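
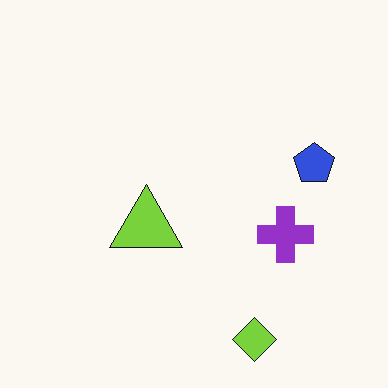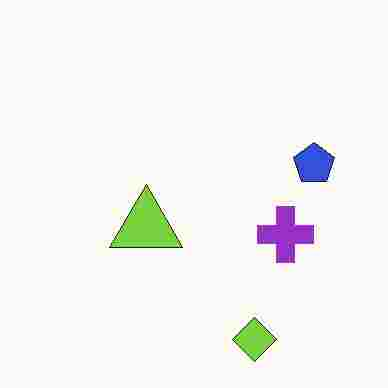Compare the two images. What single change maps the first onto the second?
The second image is the first heavily JPEG-compressed with obvious blocking artifacts.

Blocky 8×8 compression artifacts appear around shape edges and the flat background shows ringing — characteristic JPEG degradation.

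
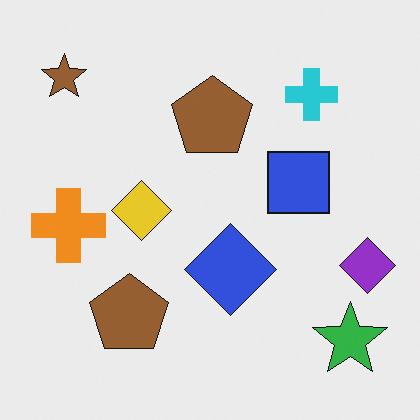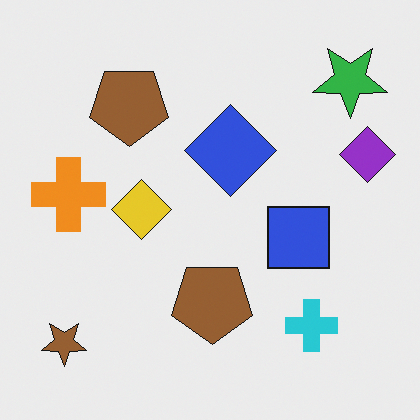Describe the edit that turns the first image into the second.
This is the original image flipped vertically (top ↔ bottom).

The brown star is in the top-left of the first image and the bottom-left of the second — shapes on opposite sides of the horizontal midline have swapped in a mirror flip.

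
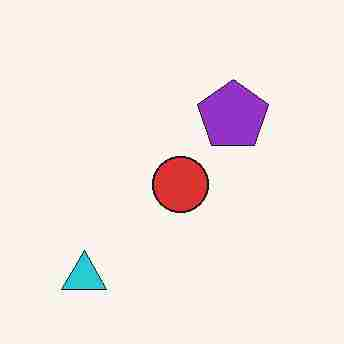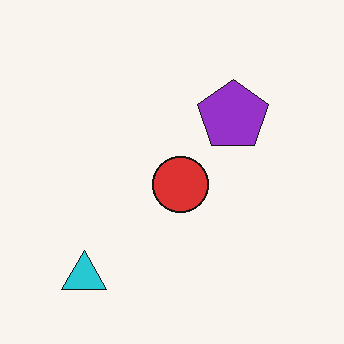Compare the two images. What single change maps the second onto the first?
It was heavily JPEG-compressed with obvious blocking artifacts.

Blocky 8×8 compression artifacts appear around shape edges and the flat background shows ringing — characteristic JPEG degradation.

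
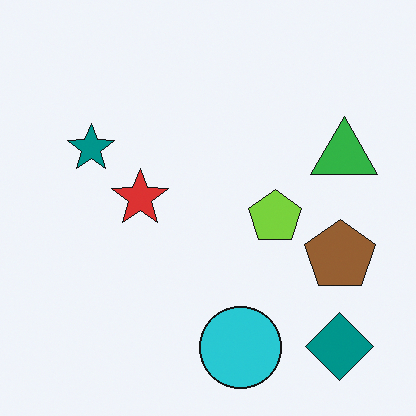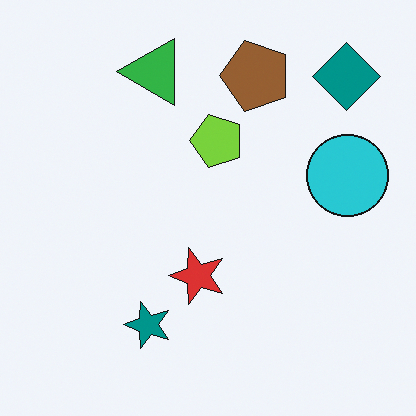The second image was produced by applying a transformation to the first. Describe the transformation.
The transformation is: rotated 90° counter-clockwise.

The teal diamond sits in the bottom-right of the first image and the top-right of the second — consistent with a whole-image 90° counter-clockwise rotation.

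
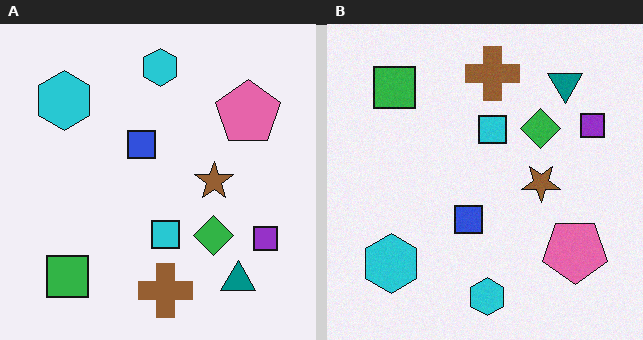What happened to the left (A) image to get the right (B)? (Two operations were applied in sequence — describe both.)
The image was degraded with a light layer of grain, then flipped vertically (top ↔ bottom).

Random speckle covers the whole image, including the flat background. The brown cross is in the bottom of the left (A) image and the top of the right (B) — shapes on opposite sides of the horizontal midline have swapped in a mirror flip.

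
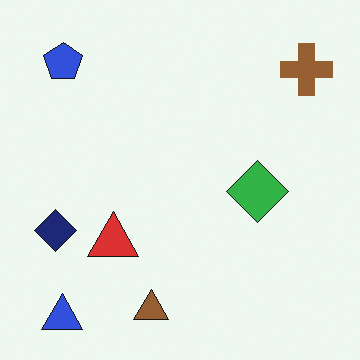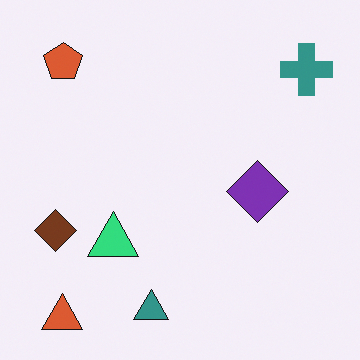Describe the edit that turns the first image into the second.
This is the original image hue-shifted through roughly a third of the color wheel.

Every shape's color has rotated by the same amount around the hue wheel — a uniform hue shift.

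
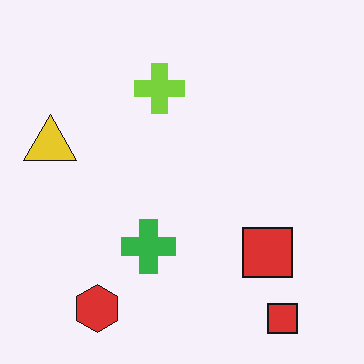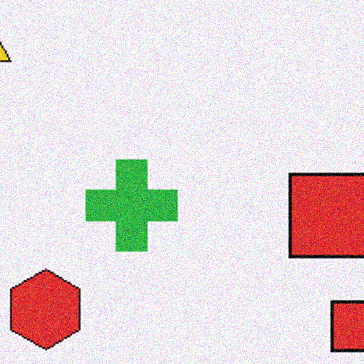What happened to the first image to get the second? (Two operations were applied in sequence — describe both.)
It was cropped tightly and scaled back up, then degraded with moderate additive noise.

The visible shapes are larger and the field of view is narrower; shapes near the original edges may be partly or wholly outside the frame — a crop-and-rescale. Random speckle covers the whole image, including the flat background.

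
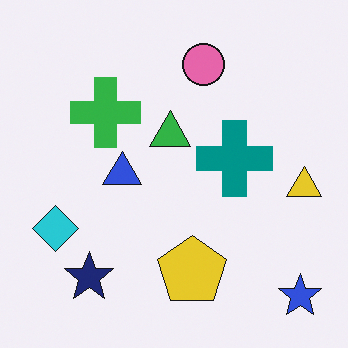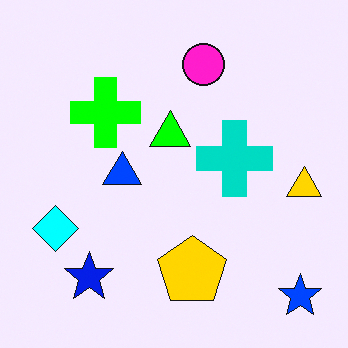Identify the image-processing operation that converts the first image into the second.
The transformation is: made much more vivid (saturation change).

All colors are more vivid — a global saturation change.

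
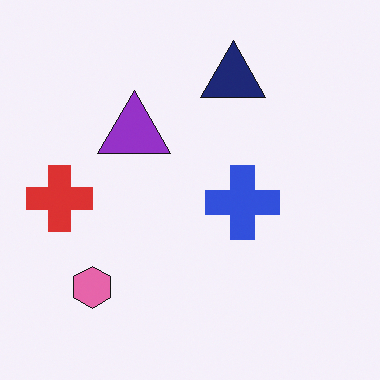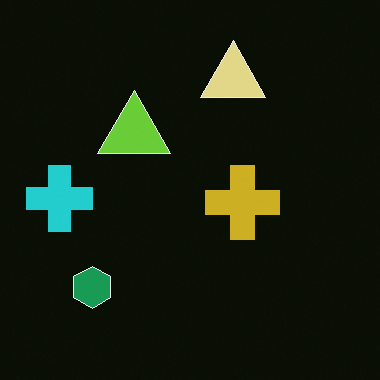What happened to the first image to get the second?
Color-inverted (negative).

The light background has become dark and every shape's color is its complement — a photographic negative.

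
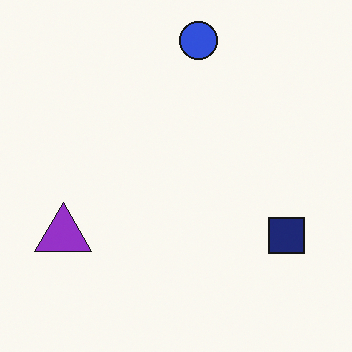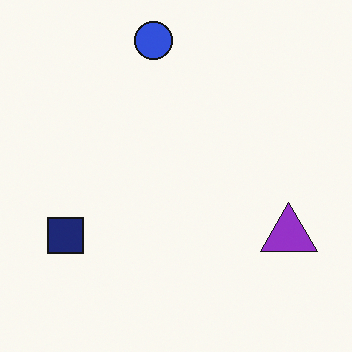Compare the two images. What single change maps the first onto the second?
The transformation is: flipped horizontally (left ↔ right).

The purple triangle is in the bottom-left of the first image and the bottom-right of the second — shapes on opposite sides of the vertical midline have swapped in a mirror flip.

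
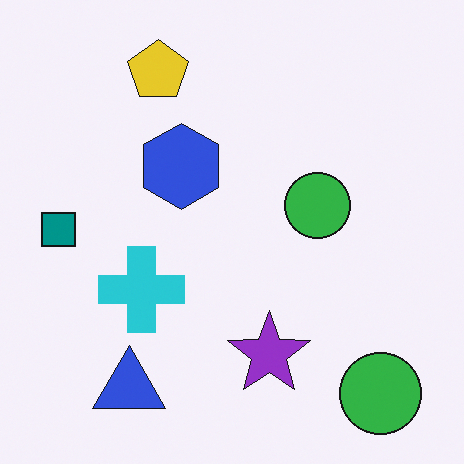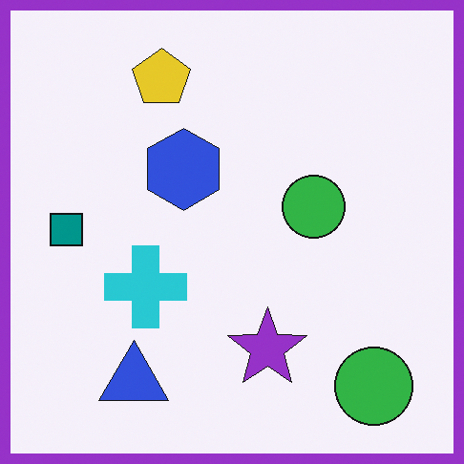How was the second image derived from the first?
This is the original image framed with a purple border.

A solid purple frame runs around the edge of the second image, with the content slightly shrunk inside it.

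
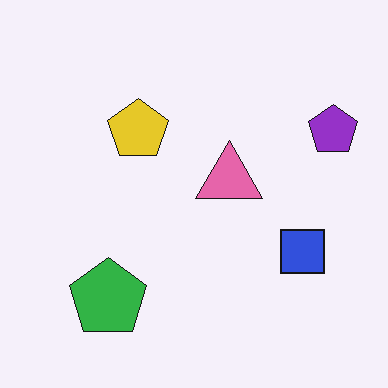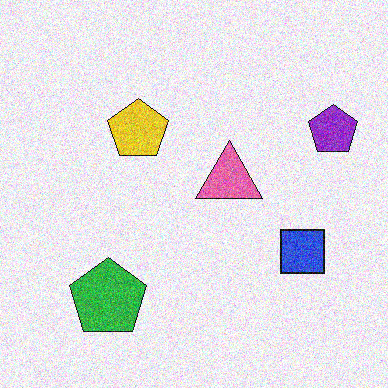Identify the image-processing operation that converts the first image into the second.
The second image is the first degraded with moderate additive noise.

Random speckle covers the whole image, including the flat background.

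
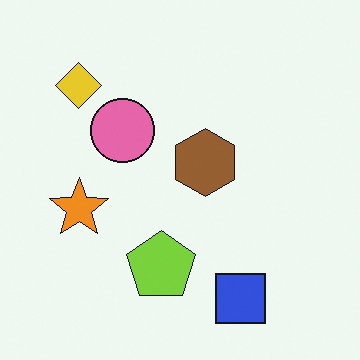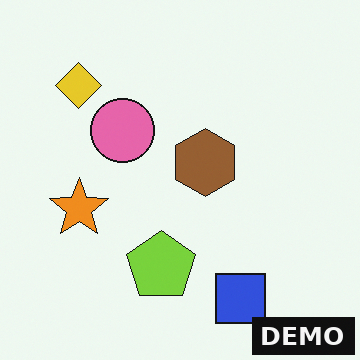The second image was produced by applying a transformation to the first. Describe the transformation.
The second image is the first watermarked with the text "DEMO" in the lower-right corner.

A dark label reading "DEMO" appears in the lower-right corner.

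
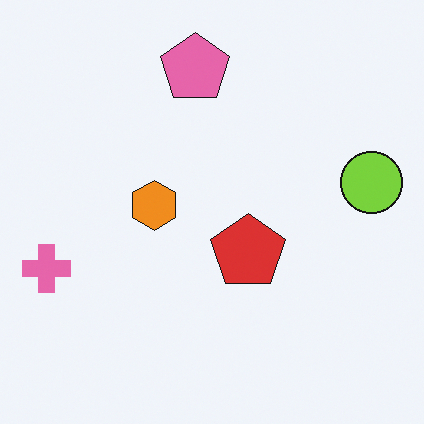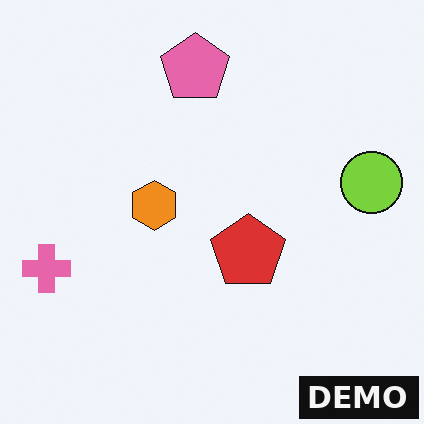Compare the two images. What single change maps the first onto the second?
Watermarked with the text "DEMO" in the lower-right corner.

A dark label reading "DEMO" appears in the lower-right corner.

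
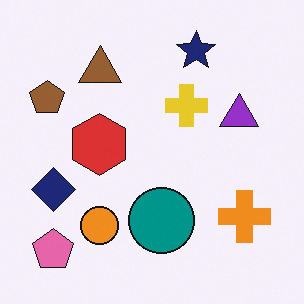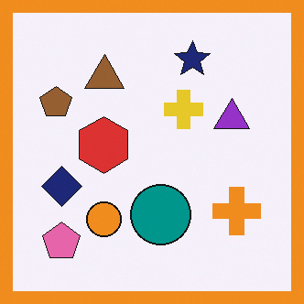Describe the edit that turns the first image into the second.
The second image is the first framed with a orange border.

A solid orange frame runs around the edge of the second image, with the content slightly shrunk inside it.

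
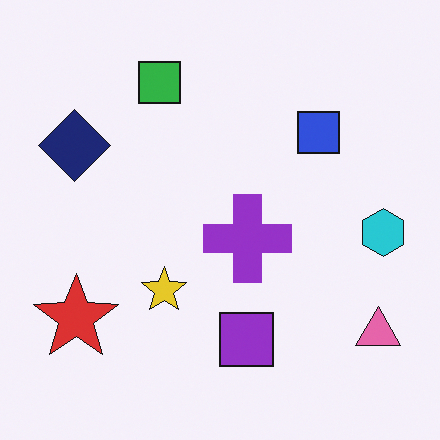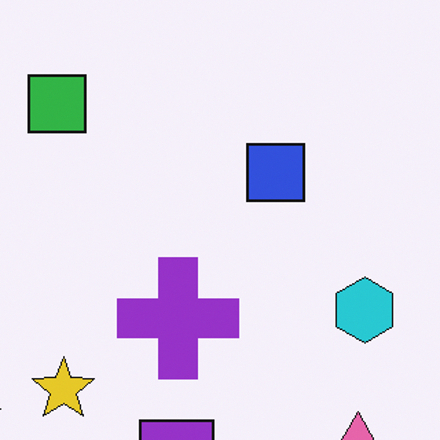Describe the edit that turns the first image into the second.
Cropped slightly and scaled back up.

The visible shapes are larger and the field of view is narrower; shapes near the original edges may be partly or wholly outside the frame — a crop-and-rescale.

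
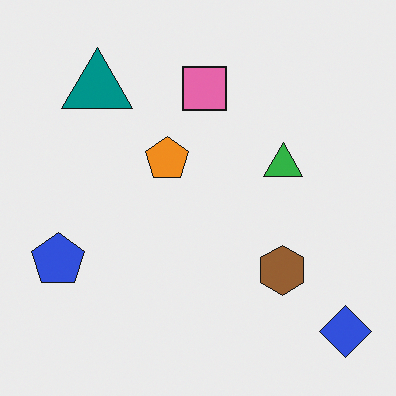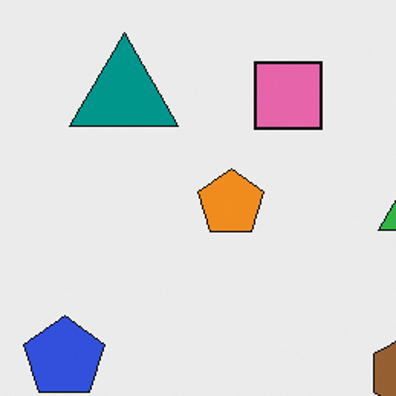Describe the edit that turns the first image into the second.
This is the original image cropped slightly and scaled back up.

The visible shapes are larger and the field of view is narrower; shapes near the original edges may be partly or wholly outside the frame — a crop-and-rescale.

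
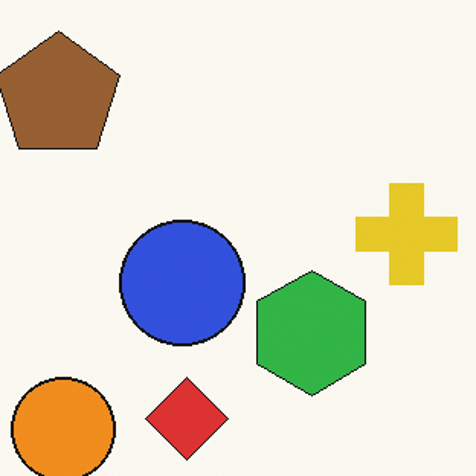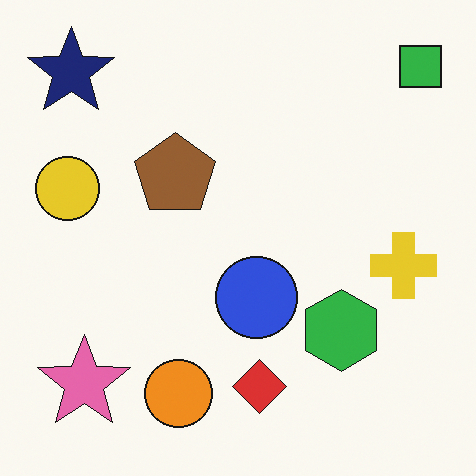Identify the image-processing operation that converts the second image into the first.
This is the original image cropped slightly and scaled back up.

The visible shapes are larger and the field of view is narrower; shapes near the original edges may be partly or wholly outside the frame — a crop-and-rescale.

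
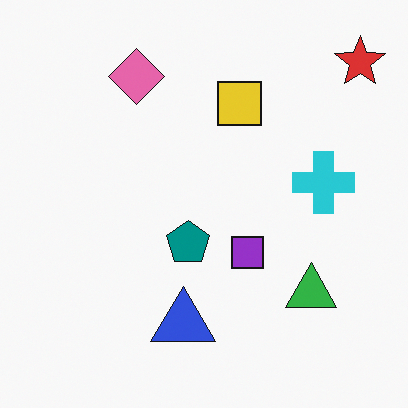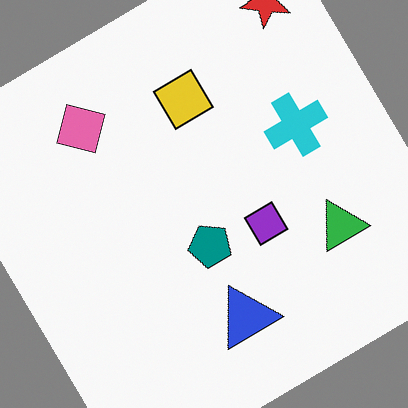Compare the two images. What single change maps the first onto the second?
The transformation is: rotated counter-clockwise by a large amount — several tens of degrees.

Every shape is tilted by the same angle and the image corners show triangular fill wedges — a whole-image rotation by a non-right angle.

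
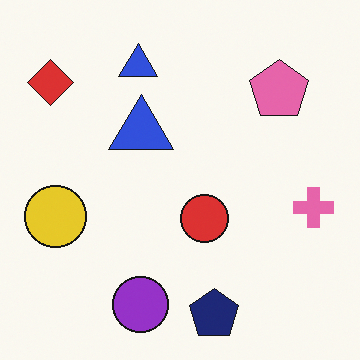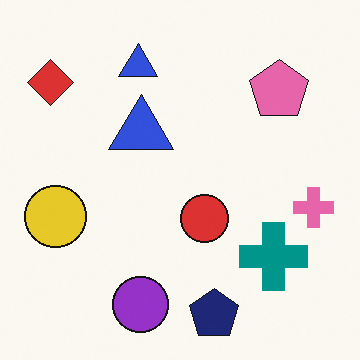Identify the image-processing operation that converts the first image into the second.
The transformation is: overlaid with an additional teal cross.

A teal cross appears in the second image that is absent from the first.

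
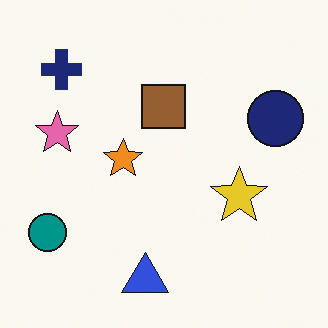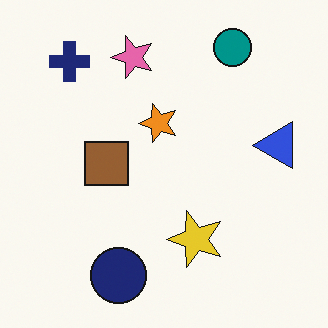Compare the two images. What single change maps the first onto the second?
This is the original image transposed (reflected across the top-left ↔ bottom-right diagonal).

Shapes have swapped their row and column positions — what was in the top-right is now in the bottom-left — a diagonal reflection.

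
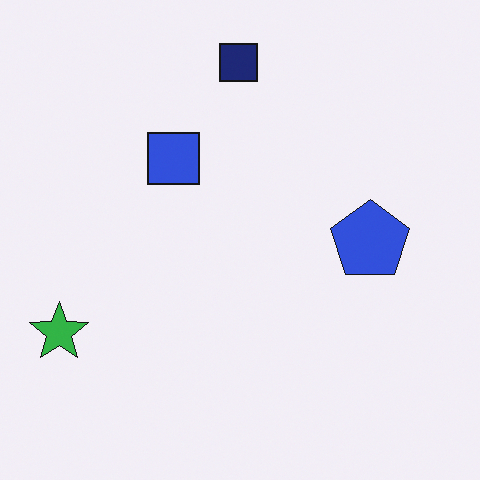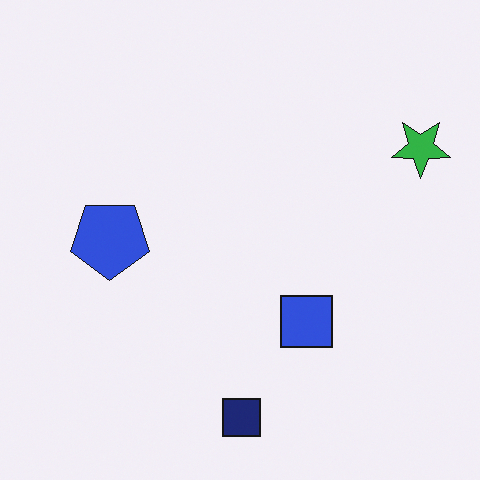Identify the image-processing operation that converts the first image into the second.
The image was rotated 180°.

The green star sits in the bottom-left of the first image and the top-right of the second — consistent with a whole-image 180° rotation.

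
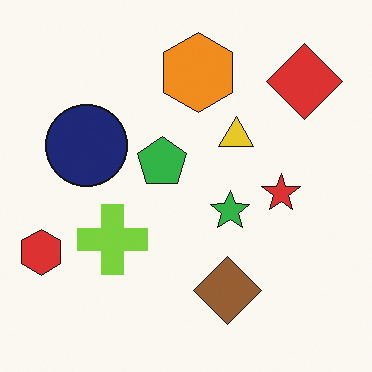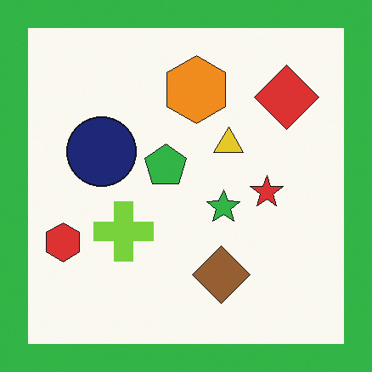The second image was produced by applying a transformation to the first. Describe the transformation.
This is the original image framed with a green border.

A solid green frame runs around the edge of the second image, with the content slightly shrunk inside it.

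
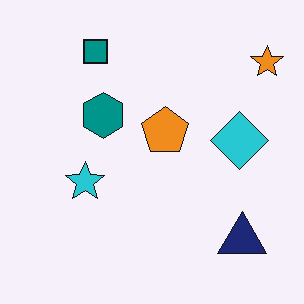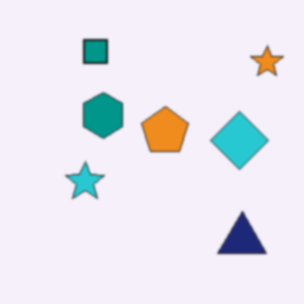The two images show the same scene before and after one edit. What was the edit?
This is the original image lightly blurred.

Shape edges and outlines are uniformly softened across the whole image.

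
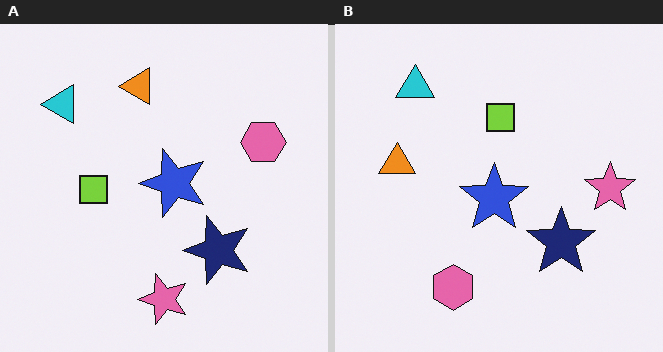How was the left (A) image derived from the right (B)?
The left (A) image is the right (B) transposed (reflected across the top-left ↔ bottom-right diagonal).

Shapes have swapped their row and column positions — what was in the top-right is now in the bottom-left — a diagonal reflection.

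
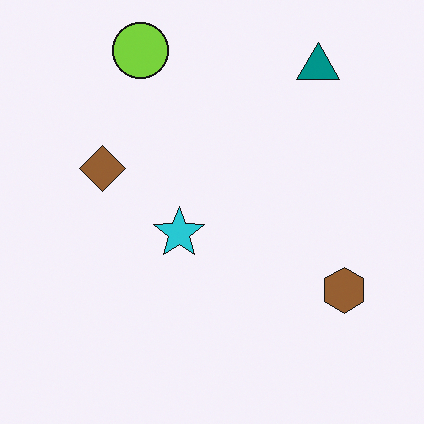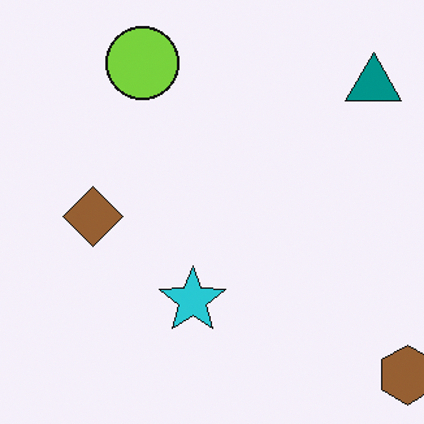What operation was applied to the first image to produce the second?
The transformation is: cropped slightly and scaled back up.

The visible shapes are larger and the field of view is narrower; shapes near the original edges may be partly or wholly outside the frame — a crop-and-rescale.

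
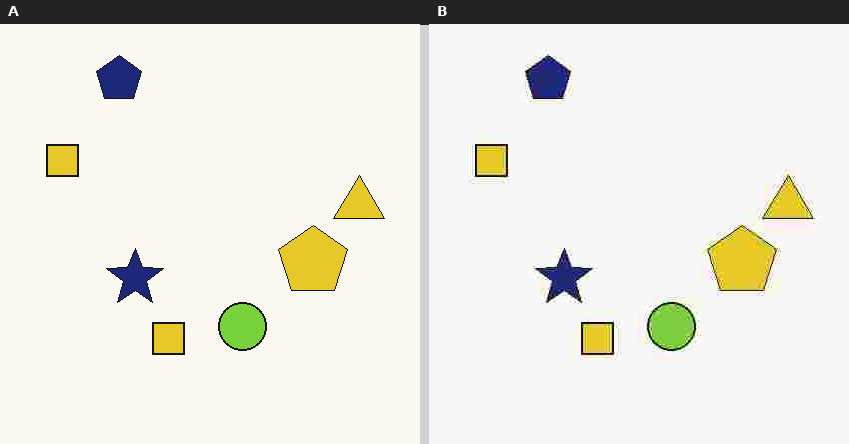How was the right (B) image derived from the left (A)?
The transformation is: degraded with heavy JPEG compression.

Blocky 8×8 compression artifacts appear around shape edges and the flat background shows ringing — characteristic JPEG degradation.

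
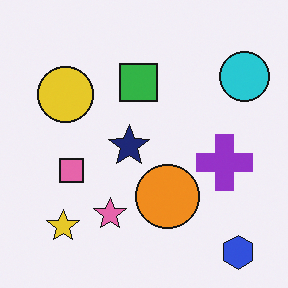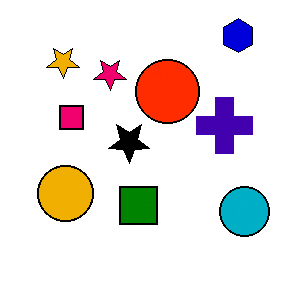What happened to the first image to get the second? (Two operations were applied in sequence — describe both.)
The transformation is: flipped vertically (top ↔ bottom), then boosted in contrast.

The blue hexagon is in the bottom-right of the first image and the top-right of the second — shapes on opposite sides of the horizontal midline have swapped in a mirror flip. Tones are pushed away from mid-grey across the whole image — a global contrast change.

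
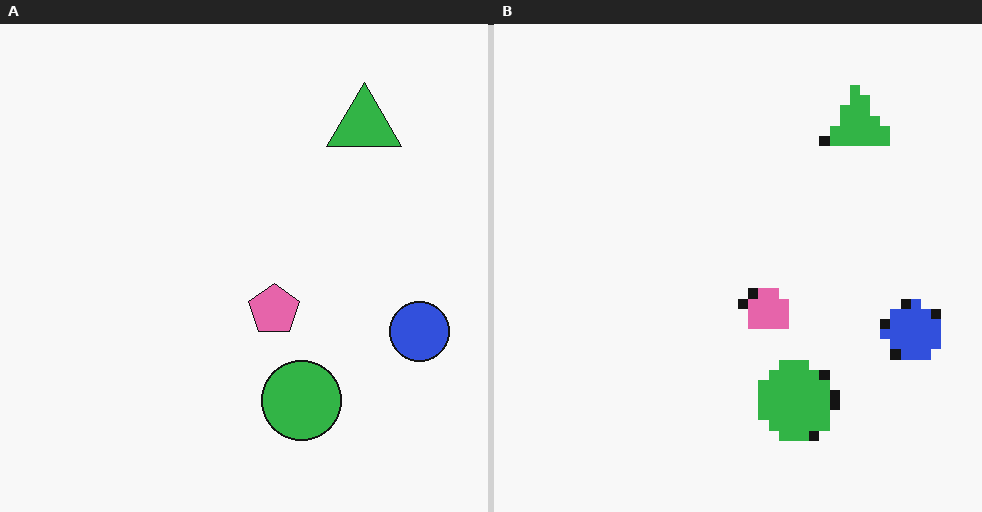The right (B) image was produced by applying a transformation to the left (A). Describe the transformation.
Coarsely pixelated.

Shapes are reduced to large square blocks; fine edges and outlines are lost — a downscale-then-upscale (mosaic) effect.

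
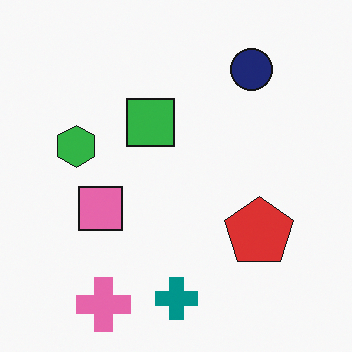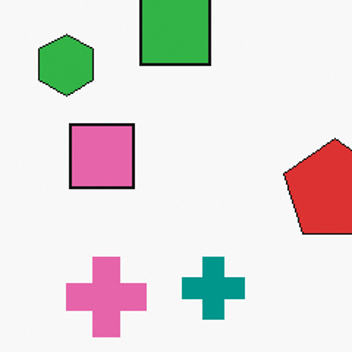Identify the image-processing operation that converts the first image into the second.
It was cropped slightly and scaled back up.

The visible shapes are larger and the field of view is narrower; shapes near the original edges may be partly or wholly outside the frame — a crop-and-rescale.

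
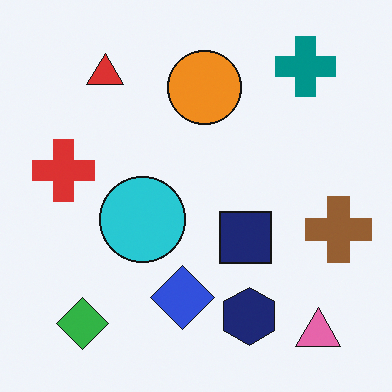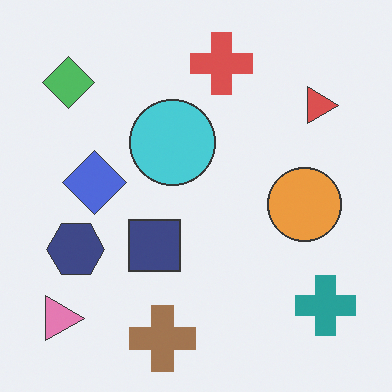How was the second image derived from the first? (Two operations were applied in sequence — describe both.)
The image was given slightly reduced contrast, then rotated 90° clockwise.

Tones are pushed toward mid-grey across the whole image — a global contrast change. The pink triangle sits in the bottom-right of the first image and the bottom-left of the second — consistent with a whole-image 90° clockwise rotation.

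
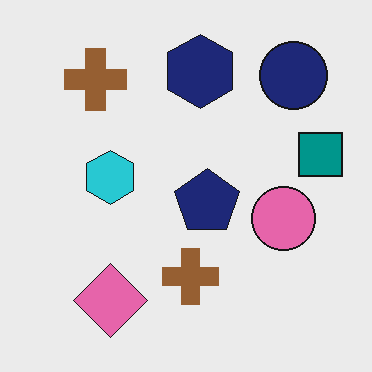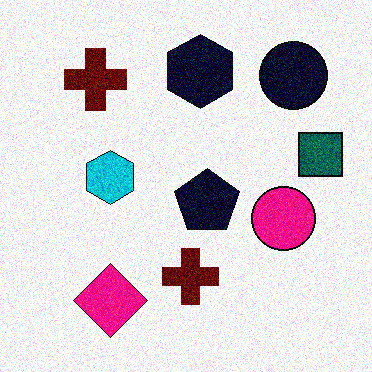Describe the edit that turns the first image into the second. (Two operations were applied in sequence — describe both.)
The image was given much higher contrast, then degraded with strong gaussian noise.

Tones are pushed away from mid-grey across the whole image — a global contrast change. Random speckle covers the whole image, including the flat background.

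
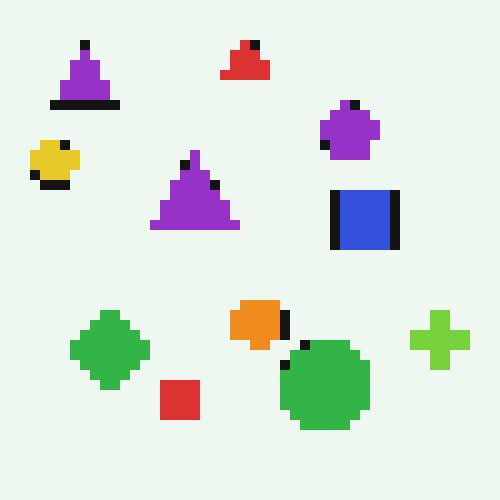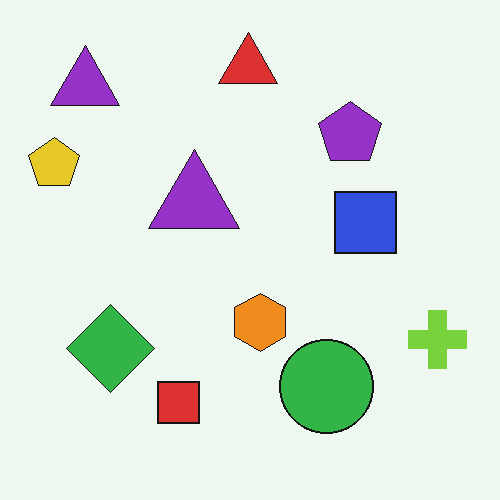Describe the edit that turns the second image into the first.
This is the original image coarsely pixelated.

Shapes are reduced to large square blocks; fine edges and outlines are lost — a downscale-then-upscale (mosaic) effect.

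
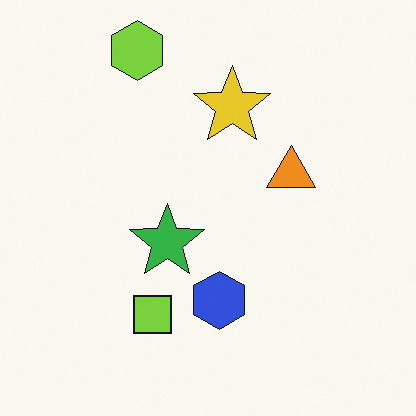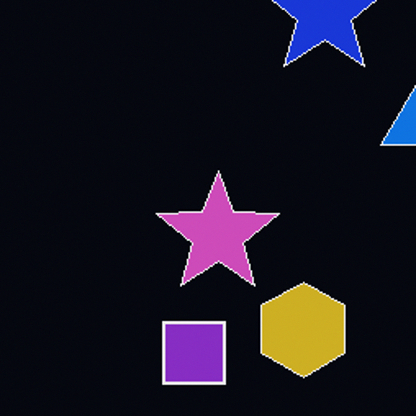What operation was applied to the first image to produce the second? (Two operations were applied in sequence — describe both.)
The transformation is: cropped to a noticeably smaller region and rescaled, then color-inverted (negative).

The visible shapes are larger and the field of view is narrower; shapes near the original edges may be partly or wholly outside the frame — a crop-and-rescale. The light background has become dark and every shape's color is its complement — a photographic negative.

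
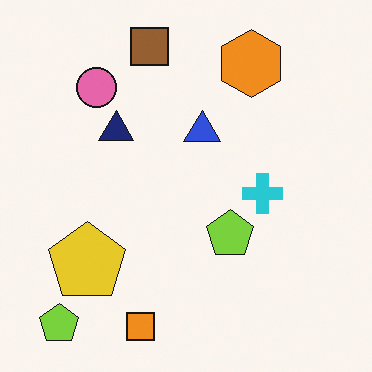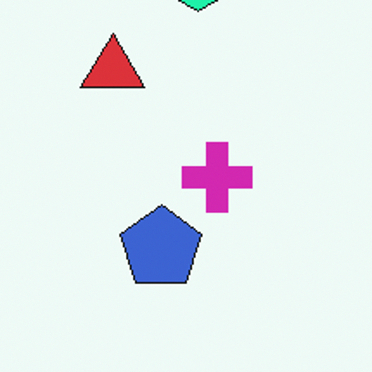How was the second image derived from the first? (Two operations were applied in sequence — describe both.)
Cropped tightly and scaled back up, then hue-shifted by a moderate amount.

The visible shapes are larger and the field of view is narrower; shapes near the original edges may be partly or wholly outside the frame — a crop-and-rescale. Every shape's color has rotated by the same amount around the hue wheel — a uniform hue shift.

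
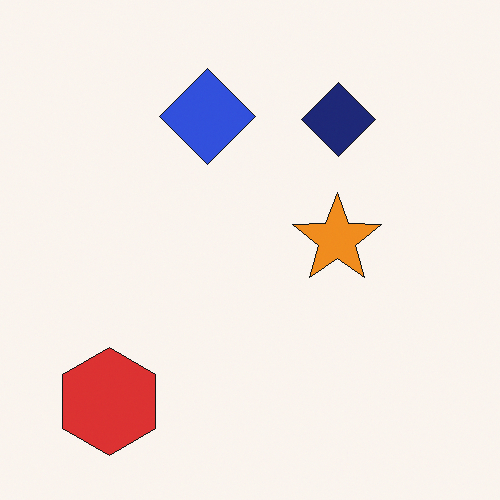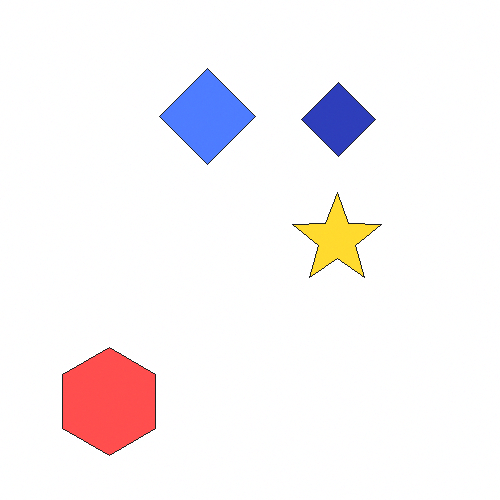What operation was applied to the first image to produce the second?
It was noticeably brightened.

Every pixel — background and shapes alike — is uniformly brightened.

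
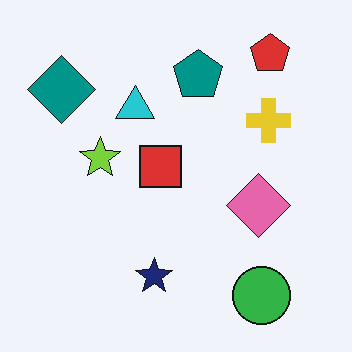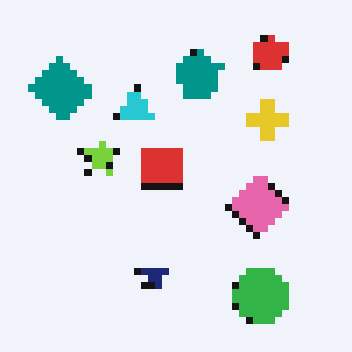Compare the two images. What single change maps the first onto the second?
Moderately pixelated.

Shapes are reduced to large square blocks; fine edges and outlines are lost — a downscale-then-upscale (mosaic) effect.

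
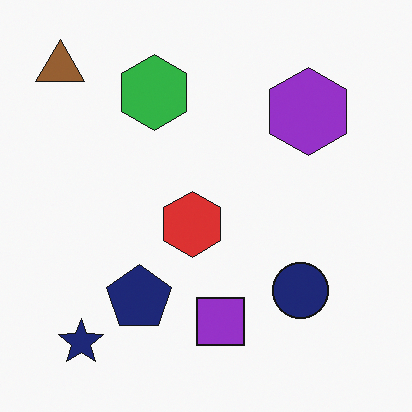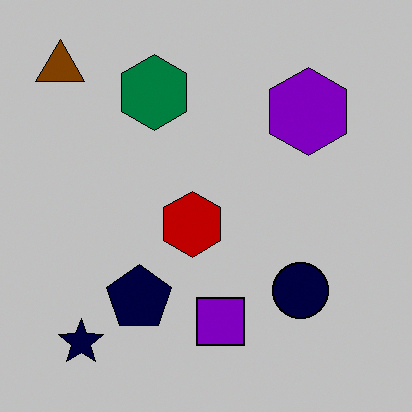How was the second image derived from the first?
The image was heavily posterized to just a handful of flat colors.

Each flat color has snapped to a coarser quantized level — most visibly, the near-white background has dropped to a flat grey.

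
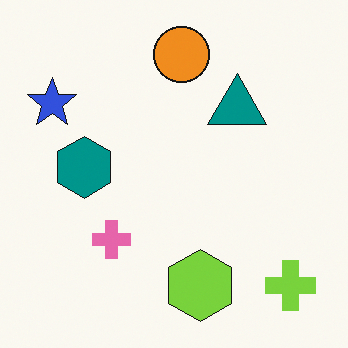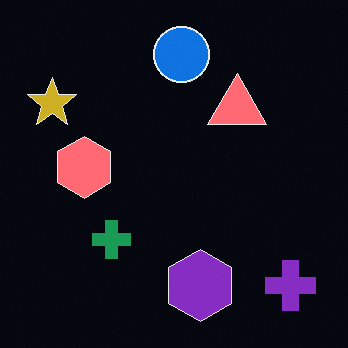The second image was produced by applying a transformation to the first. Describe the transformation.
The image was color-inverted (negative).

The light background has become dark and every shape's color is its complement — a photographic negative.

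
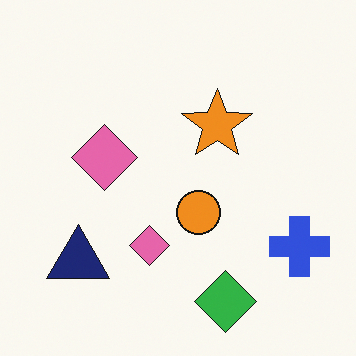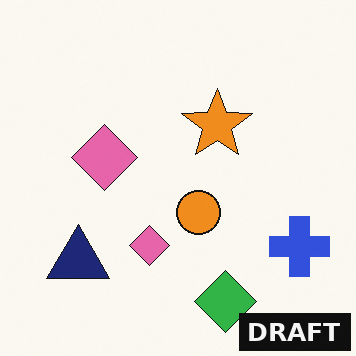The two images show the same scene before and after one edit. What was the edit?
The image was watermarked with the text "DRAFT" in the lower-right corner.

A dark label reading "DRAFT" appears in the lower-right corner.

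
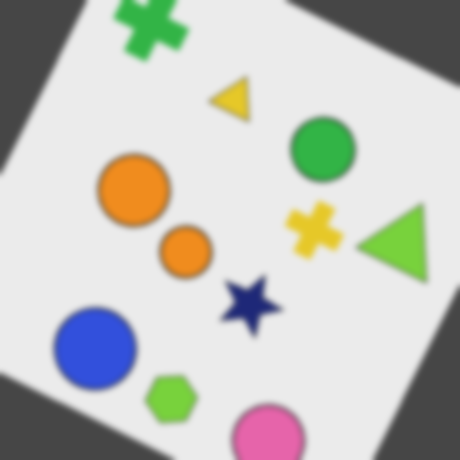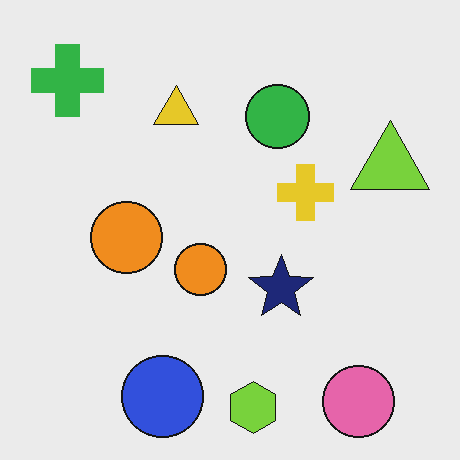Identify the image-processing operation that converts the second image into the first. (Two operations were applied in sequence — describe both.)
Rotated clockwise by a moderate amount, then moderately blurred.

Every shape is tilted by the same angle and the image corners show triangular fill wedges — a whole-image rotation by a non-right angle. Shape edges and outlines are uniformly softened across the whole image.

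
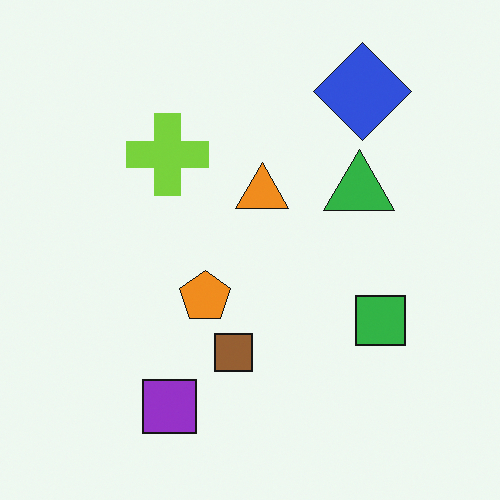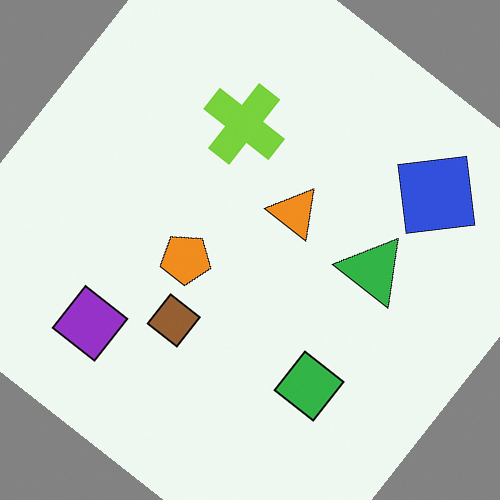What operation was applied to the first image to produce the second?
The transformation is: rotated clockwise by a large amount — several tens of degrees.

Every shape is tilted by the same angle and the image corners show triangular fill wedges — a whole-image rotation by a non-right angle.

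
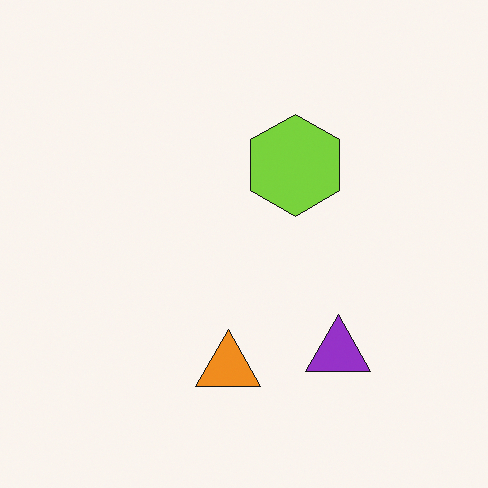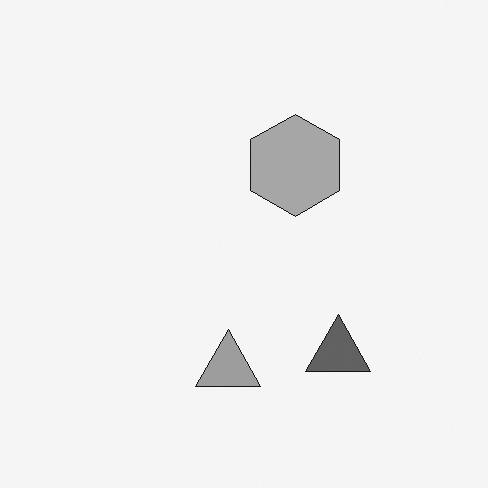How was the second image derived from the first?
The transformation is: converted to grayscale.

All color is removed — every shape is now a shade of grey.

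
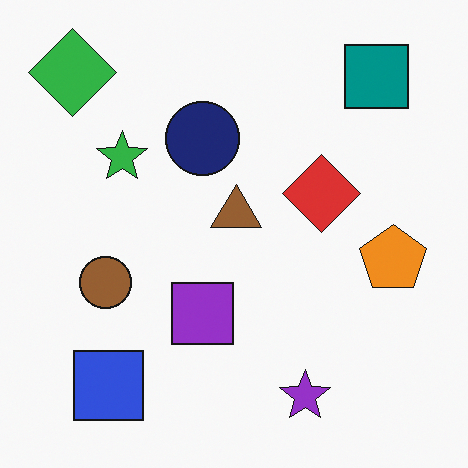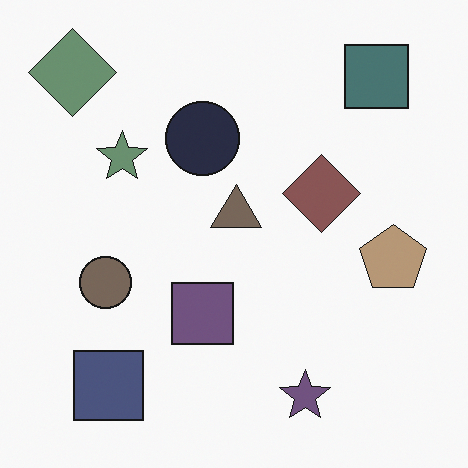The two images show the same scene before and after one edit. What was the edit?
The image was made much more muted (saturation change).

All colors are more muted and greyish — a global saturation change.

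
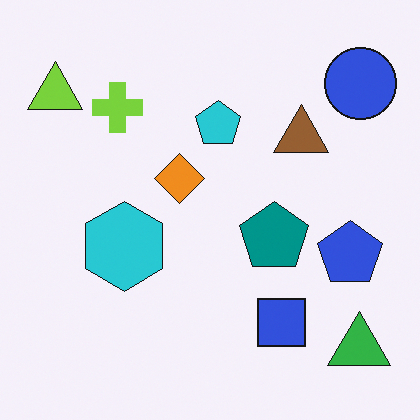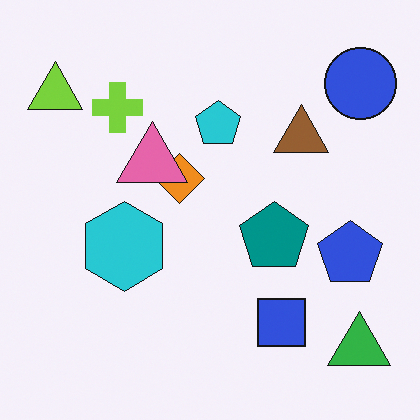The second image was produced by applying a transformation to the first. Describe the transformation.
It was overlaid with an additional pink triangle.

A pink triangle appears in the second image that is absent from the first.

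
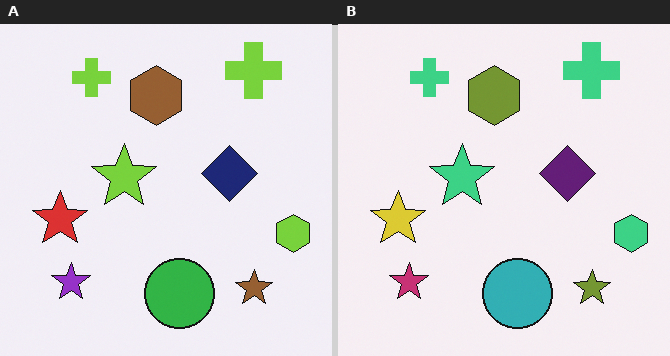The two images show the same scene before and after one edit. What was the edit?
The transformation is: hue-shifted by a small amount.

Every shape's color has rotated by the same amount around the hue wheel — a uniform hue shift.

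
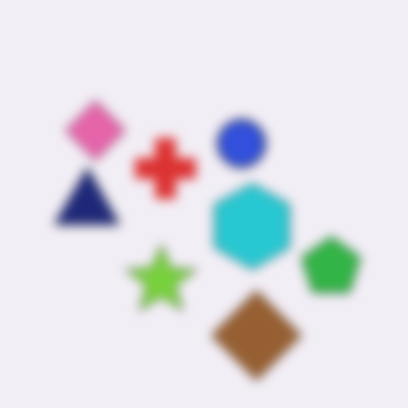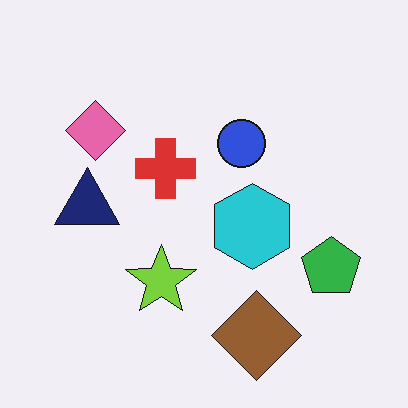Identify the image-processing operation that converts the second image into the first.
The image was heavily blurred.

Shape edges and outlines are uniformly softened across the whole image.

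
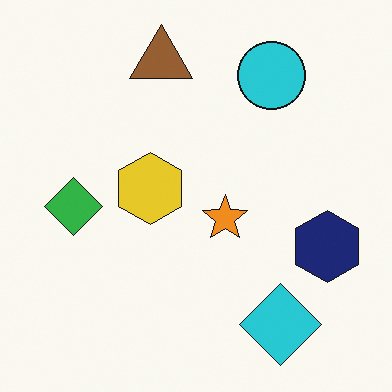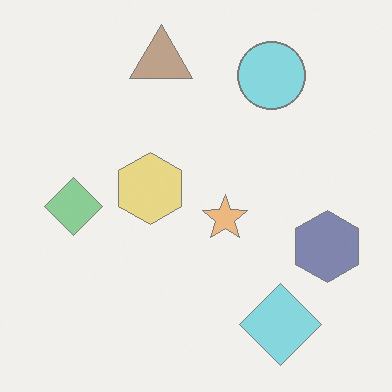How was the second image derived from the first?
It was given much lower contrast.

Tones are pushed toward mid-grey across the whole image — a global contrast change.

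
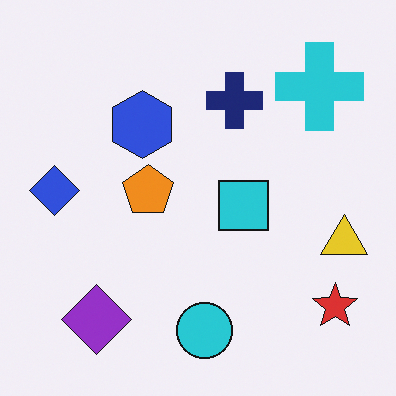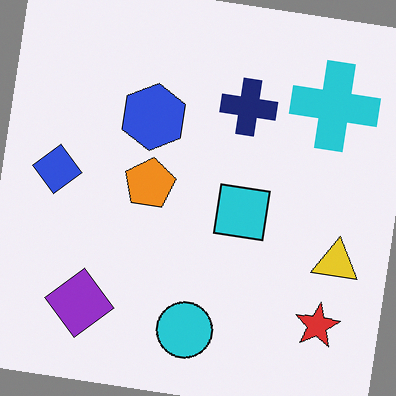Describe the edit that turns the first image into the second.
The transformation is: rotated clockwise by a few degrees.

Every shape is tilted by the same angle and the image corners show triangular fill wedges — a whole-image rotation by a non-right angle.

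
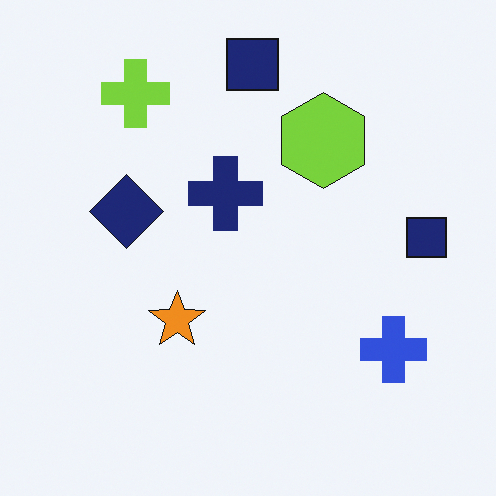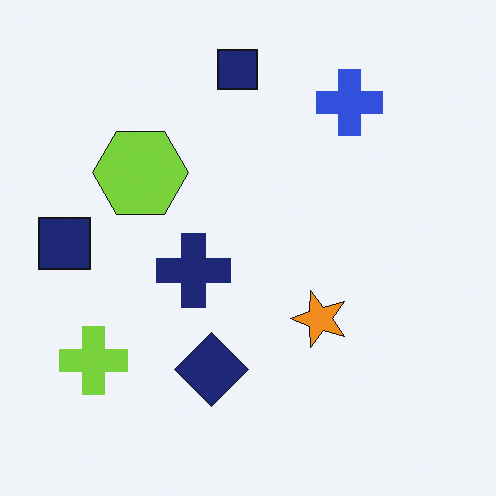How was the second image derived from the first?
This is the original image rotated 90° counter-clockwise.

The lime cross sits in the top-left of the first image and the bottom-left of the second — consistent with a whole-image 90° counter-clockwise rotation.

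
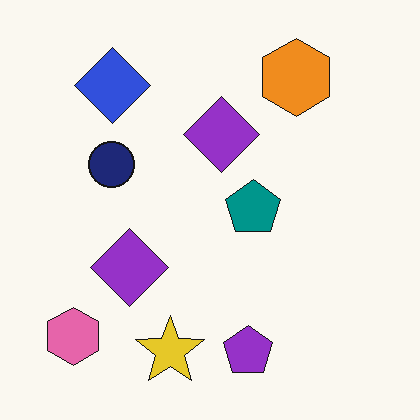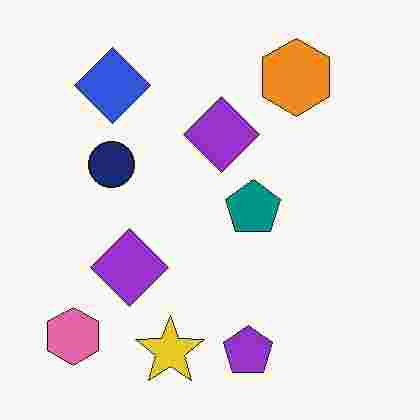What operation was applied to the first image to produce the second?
The image was heavily JPEG-compressed with obvious blocking artifacts.

Blocky 8×8 compression artifacts appear around shape edges and the flat background shows ringing — characteristic JPEG degradation.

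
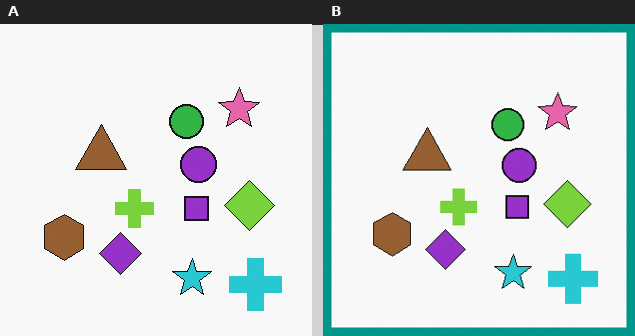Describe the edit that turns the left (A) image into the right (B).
The right (B) image is the left (A) framed with a teal border.

A solid teal frame runs around the edge of the right (B) image, with the content slightly shrunk inside it.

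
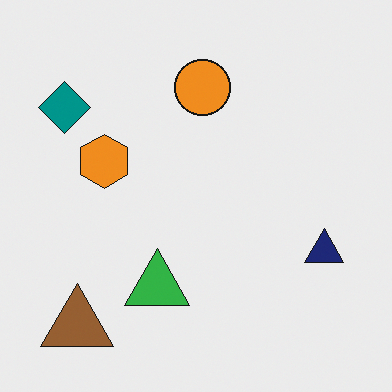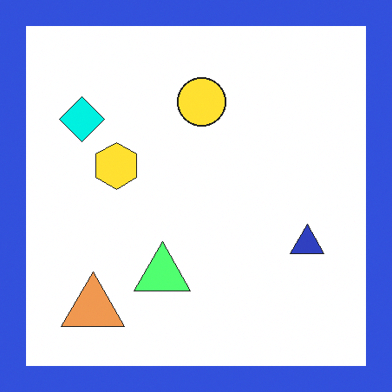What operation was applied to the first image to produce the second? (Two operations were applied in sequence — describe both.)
Noticeably brightened, then framed with a blue border.

Every pixel — background and shapes alike — is uniformly brightened. A solid blue frame runs around the edge of the second image, with the content slightly shrunk inside it.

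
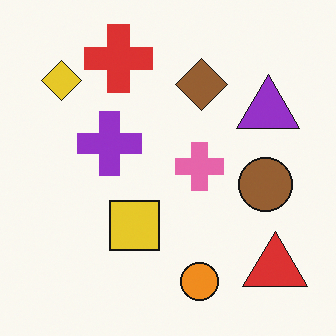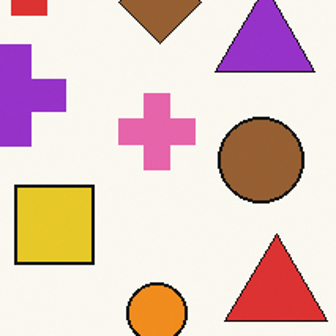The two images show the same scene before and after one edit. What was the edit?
Cropped to a modestly smaller region and rescaled.

The visible shapes are larger and the field of view is narrower; shapes near the original edges may be partly or wholly outside the frame — a crop-and-rescale.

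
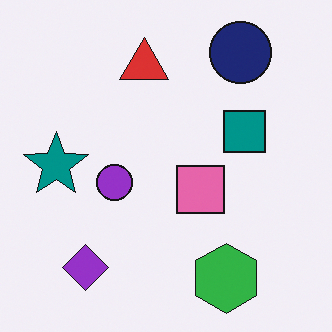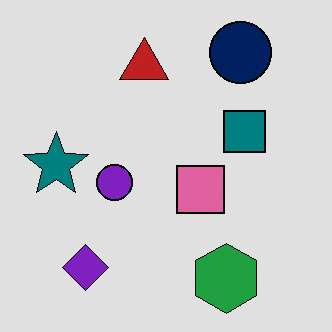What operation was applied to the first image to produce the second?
It was moderately posterized.

Each flat color has snapped to a coarser quantized level — most visibly, the near-white background has dropped to a flat grey.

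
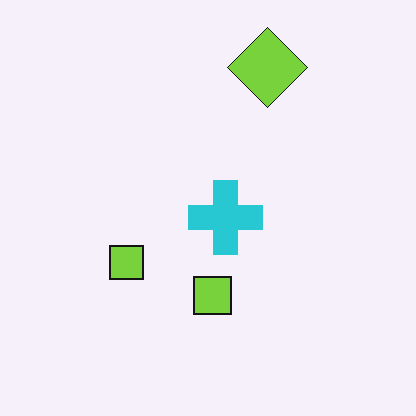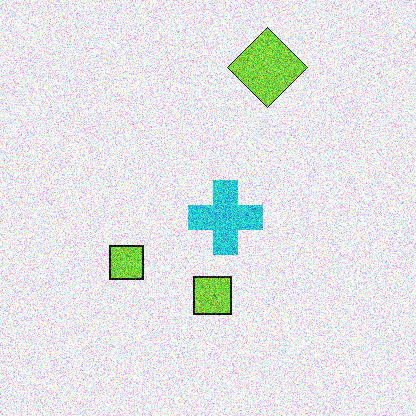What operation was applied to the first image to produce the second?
The transformation is: degraded with a thick layer of grain.

Random speckle covers the whole image, including the flat background.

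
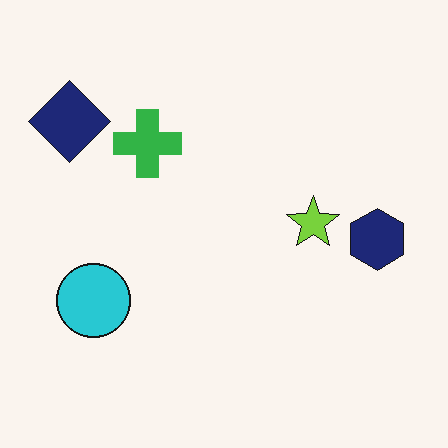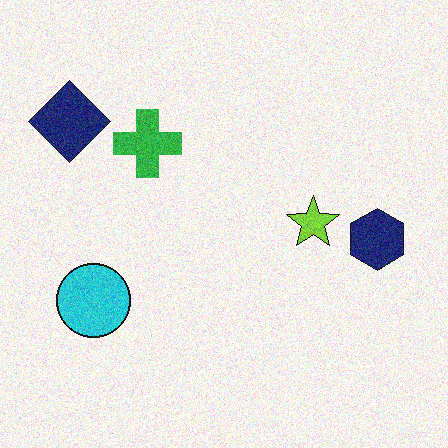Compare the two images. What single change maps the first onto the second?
This is the original image degraded with moderate additive noise.

Random speckle covers the whole image, including the flat background.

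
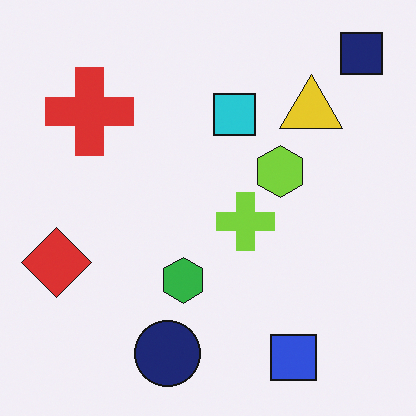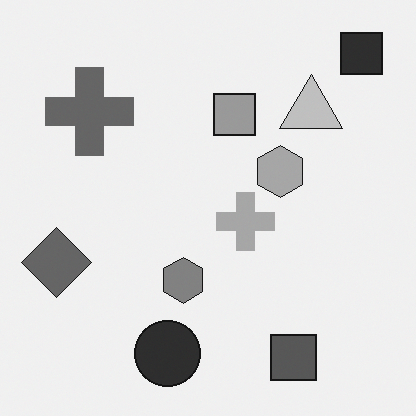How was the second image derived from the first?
This is the original image converted to grayscale.

All color is removed — every shape is now a shade of grey.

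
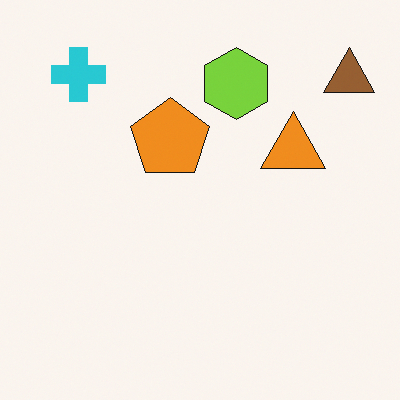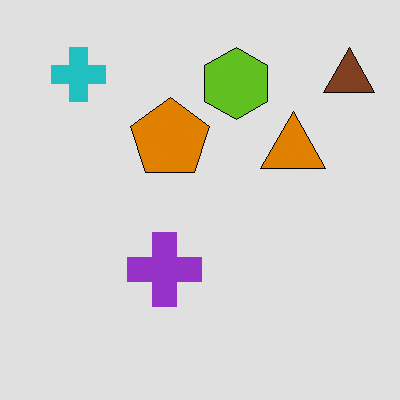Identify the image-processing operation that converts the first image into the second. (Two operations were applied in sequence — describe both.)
This is the original image posterized to a reduced palette, then overlaid with an additional purple cross.

Each flat color has snapped to a coarser quantized level — most visibly, the near-white background has dropped to a flat grey. A purple cross appears in the second image that is absent from the first.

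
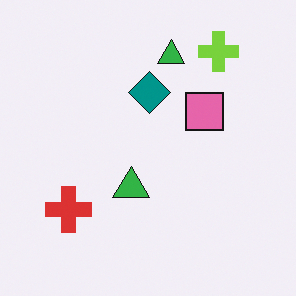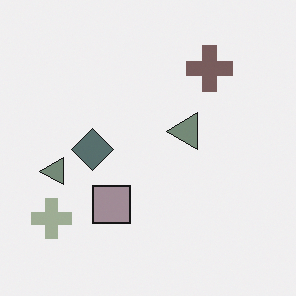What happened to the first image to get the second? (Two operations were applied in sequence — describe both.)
It was heavily desaturated, then transposed (reflected across the top-left ↔ bottom-right diagonal).

All colors are more muted and greyish — a global saturation change. Shapes have swapped their row and column positions — what was in the top-right is now in the bottom-left — a diagonal reflection.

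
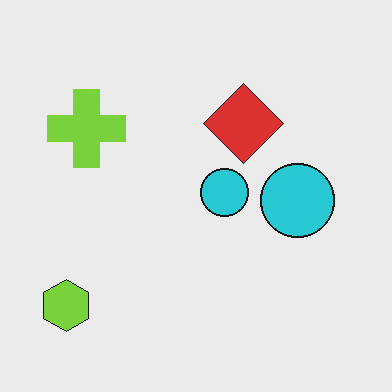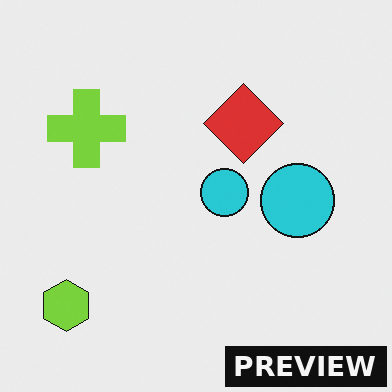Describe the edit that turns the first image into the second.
Watermarked with the text "PREVIEW" in the lower-right corner.

A dark label reading "PREVIEW" appears in the lower-right corner.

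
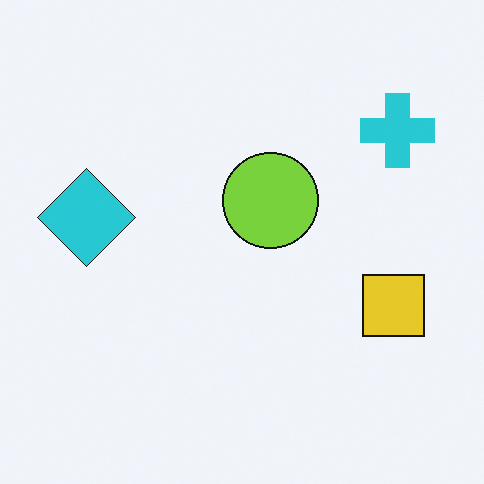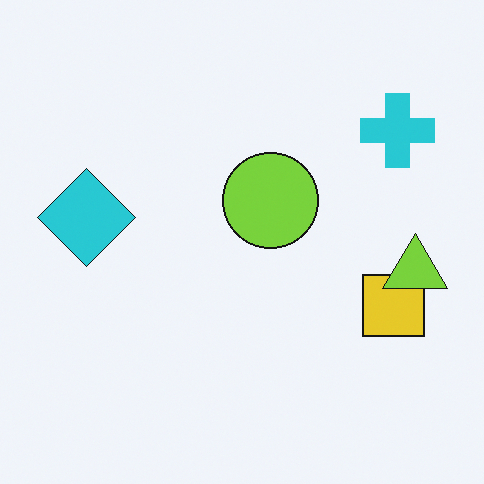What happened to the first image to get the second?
The second image is the first overlaid with an additional lime triangle.

A lime triangle appears in the second image that is absent from the first.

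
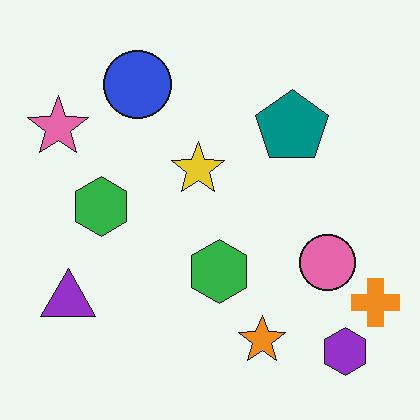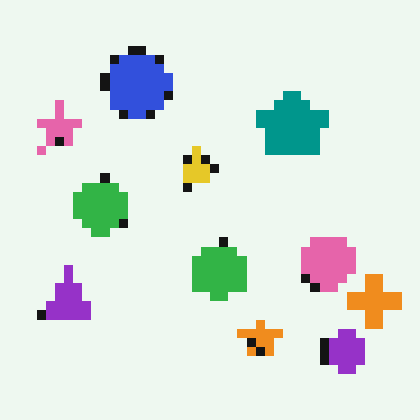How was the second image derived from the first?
This is the original image coarsely pixelated.

Shapes are reduced to large square blocks; fine edges and outlines are lost — a downscale-then-upscale (mosaic) effect.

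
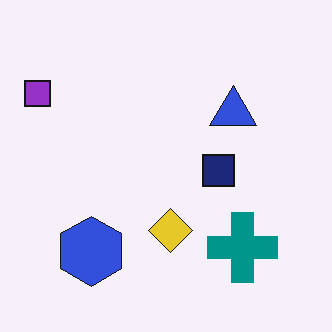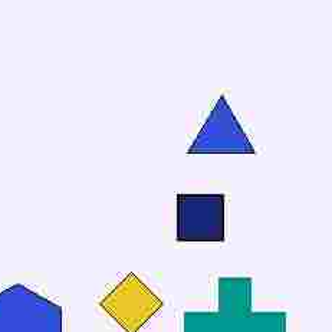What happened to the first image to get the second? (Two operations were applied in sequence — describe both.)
The transformation is: degraded with heavy JPEG compression, then cropped to a modestly smaller region and rescaled.

Blocky 8×8 compression artifacts appear around shape edges and the flat background shows ringing — characteristic JPEG degradation. The visible shapes are larger and the field of view is narrower; shapes near the original edges may be partly or wholly outside the frame — a crop-and-rescale.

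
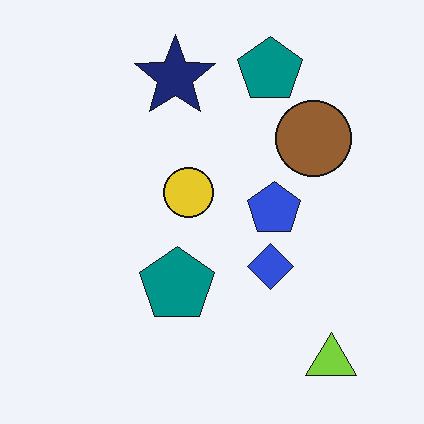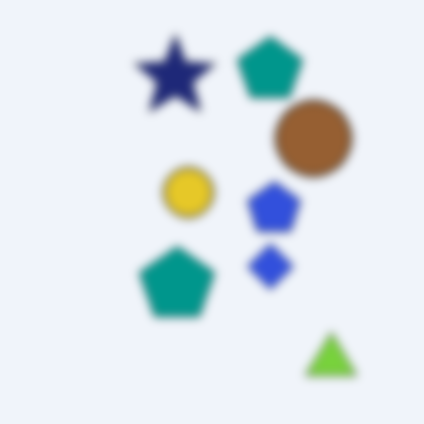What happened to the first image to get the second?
The second image is the first moderately blurred.

Shape edges and outlines are uniformly softened across the whole image.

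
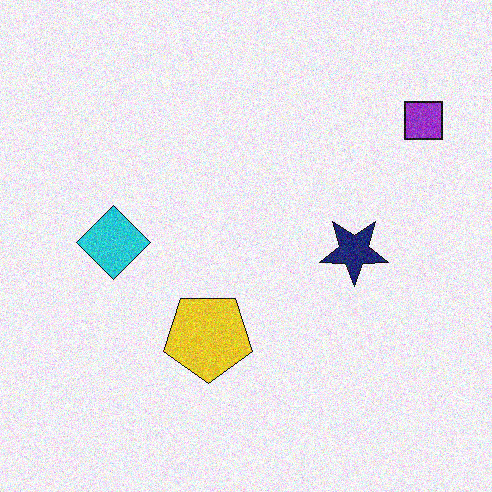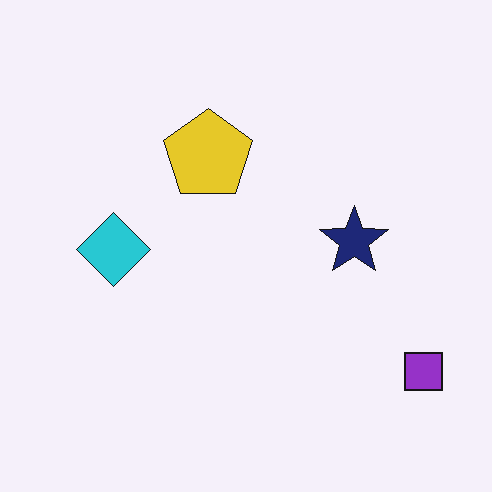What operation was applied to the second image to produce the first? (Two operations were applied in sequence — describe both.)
Degraded with visible gaussian noise, then flipped vertically (top ↔ bottom).

Random speckle covers the whole image, including the flat background. The purple square is in the bottom-right of the second image and the top-right of the first — shapes on opposite sides of the horizontal midline have swapped in a mirror flip.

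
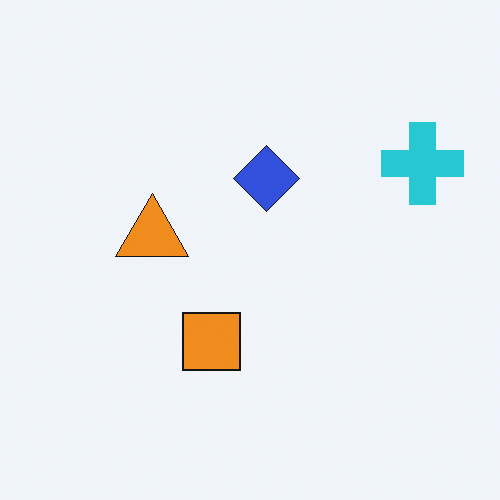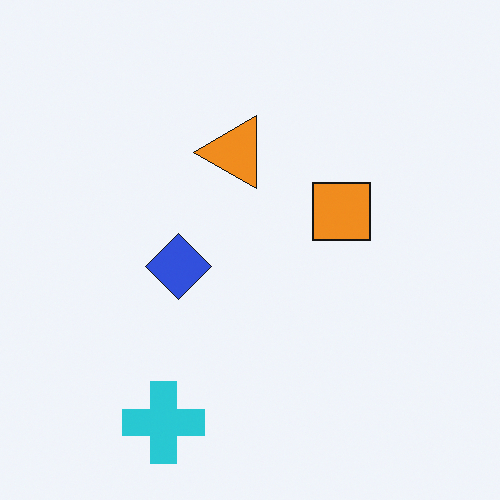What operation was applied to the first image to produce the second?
The transformation is: transposed (reflected across the top-left ↔ bottom-right diagonal).

Shapes have swapped their row and column positions — what was in the top-right is now in the bottom-left — a diagonal reflection.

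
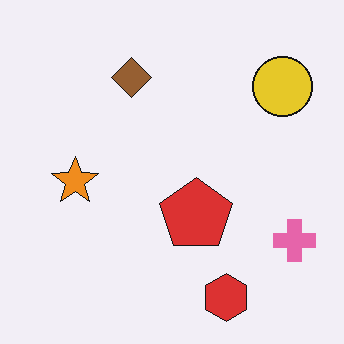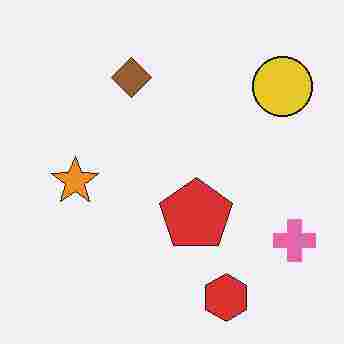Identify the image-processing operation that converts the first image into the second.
It was heavily JPEG-compressed with obvious blocking artifacts.

Blocky 8×8 compression artifacts appear around shape edges and the flat background shows ringing — characteristic JPEG degradation.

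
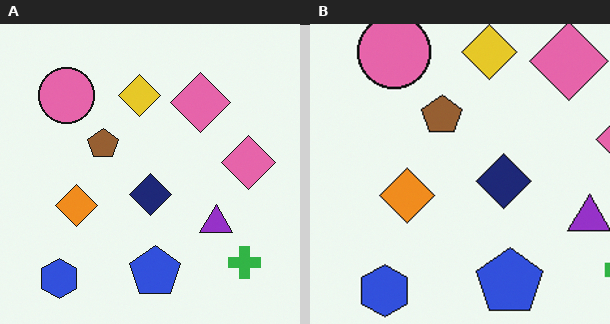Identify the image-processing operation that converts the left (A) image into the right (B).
The right (B) image is the left (A) cropped slightly and scaled back up.

The visible shapes are larger and the field of view is narrower; shapes near the original edges may be partly or wholly outside the frame — a crop-and-rescale.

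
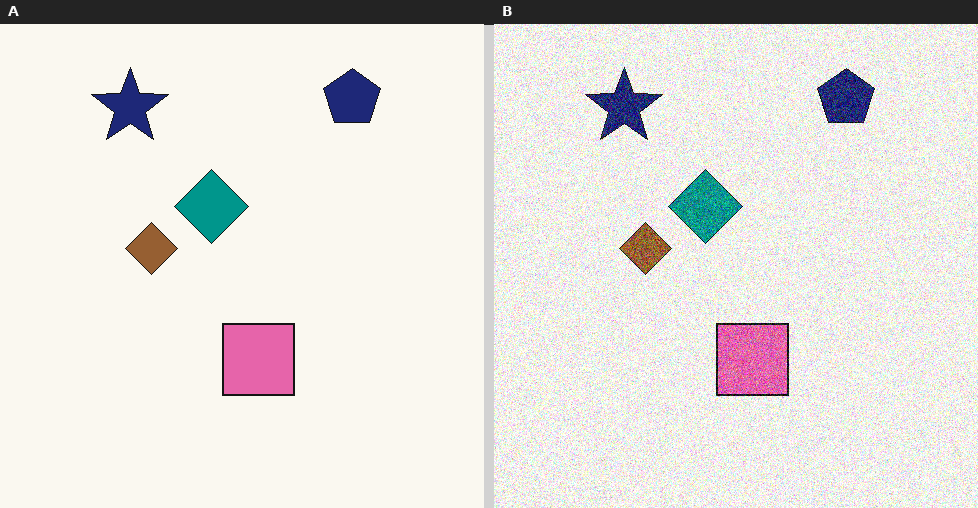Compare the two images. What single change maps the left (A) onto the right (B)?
The transformation is: degraded with strong gaussian noise.

Random speckle covers the whole image, including the flat background.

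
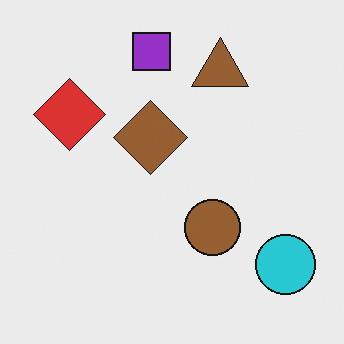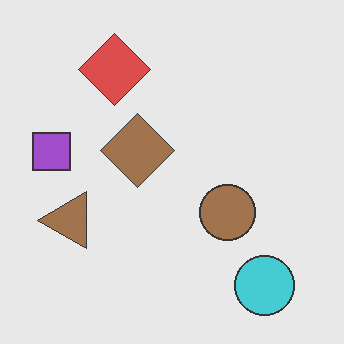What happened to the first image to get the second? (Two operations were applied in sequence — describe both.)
The transformation is: given slightly reduced contrast, then transposed (reflected across the top-left ↔ bottom-right diagonal).

Tones are pushed toward mid-grey across the whole image — a global contrast change. Shapes have swapped their row and column positions — what was in the top-right is now in the bottom-left — a diagonal reflection.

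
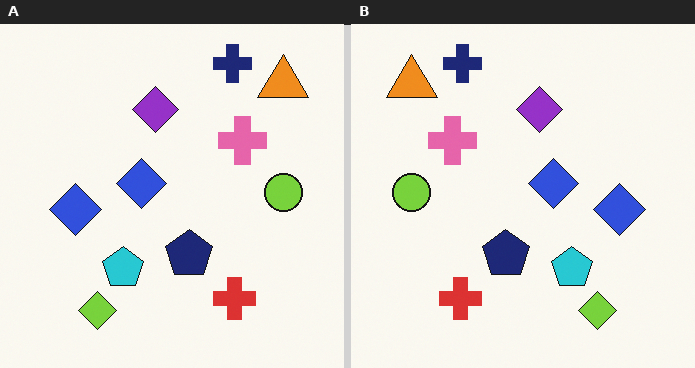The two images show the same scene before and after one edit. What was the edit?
Flipped horizontally (left ↔ right).

The orange triangle is in the top-right of the left (A) image and the top-left of the right (B) — shapes on opposite sides of the vertical midline have swapped in a mirror flip.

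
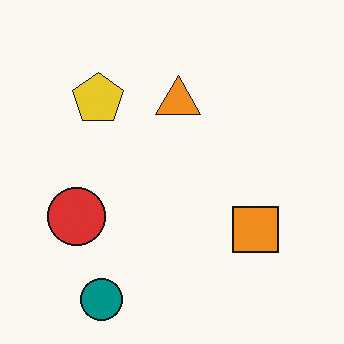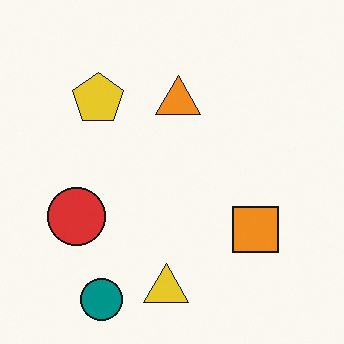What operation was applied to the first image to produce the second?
This is the original image overlaid with an additional yellow triangle.

A yellow triangle appears in the second image that is absent from the first.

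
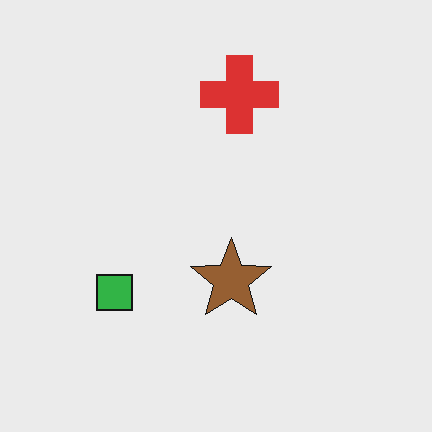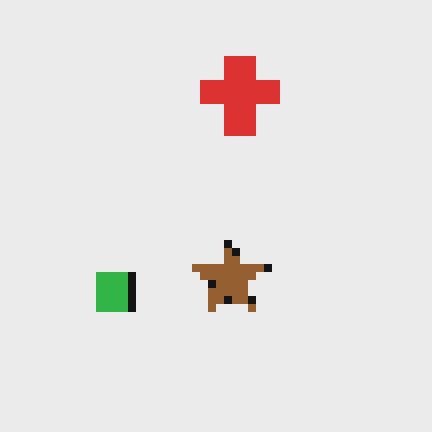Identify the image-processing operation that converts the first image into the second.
This is the original image moderately pixelated.

Shapes are reduced to large square blocks; fine edges and outlines are lost — a downscale-then-upscale (mosaic) effect.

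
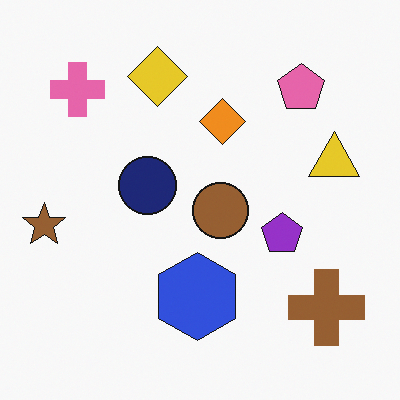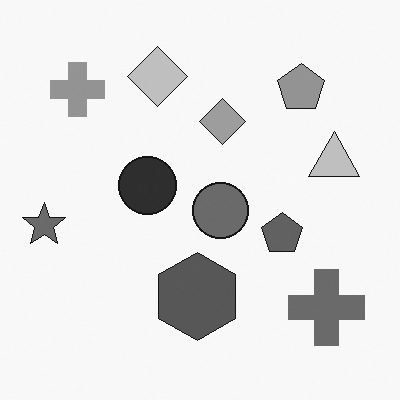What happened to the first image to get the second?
This is the original image converted to grayscale.

All color is removed — every shape is now a shade of grey.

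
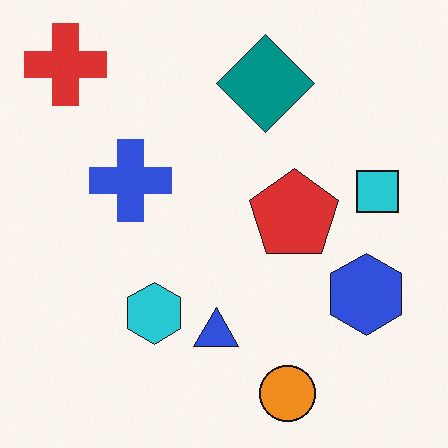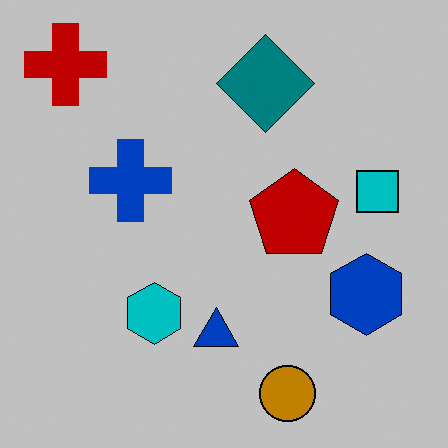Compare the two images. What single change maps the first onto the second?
The second image is the first heavily posterized to just a handful of flat colors.

Each flat color has snapped to a coarser quantized level — most visibly, the near-white background has dropped to a flat grey.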